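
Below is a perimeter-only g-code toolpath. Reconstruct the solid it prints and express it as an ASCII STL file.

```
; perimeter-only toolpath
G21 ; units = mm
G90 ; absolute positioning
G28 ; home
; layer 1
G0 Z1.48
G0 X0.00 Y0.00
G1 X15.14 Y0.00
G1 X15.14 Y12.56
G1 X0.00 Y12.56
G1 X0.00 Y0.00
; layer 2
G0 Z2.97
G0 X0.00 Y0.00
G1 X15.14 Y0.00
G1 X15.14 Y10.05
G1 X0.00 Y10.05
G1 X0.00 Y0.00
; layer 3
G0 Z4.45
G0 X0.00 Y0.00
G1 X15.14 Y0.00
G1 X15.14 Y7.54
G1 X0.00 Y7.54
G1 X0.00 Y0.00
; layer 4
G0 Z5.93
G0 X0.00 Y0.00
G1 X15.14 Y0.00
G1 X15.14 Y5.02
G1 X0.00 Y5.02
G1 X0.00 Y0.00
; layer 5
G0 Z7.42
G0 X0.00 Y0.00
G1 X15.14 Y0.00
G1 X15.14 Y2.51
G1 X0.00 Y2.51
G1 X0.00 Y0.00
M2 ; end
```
solid part
  facet normal 0.0000 0.0000 -1.0000
    outer loop
      vertex 15.14 15.07 0.00
      vertex 15.14 0.00 0.00
      vertex 0.00 0.00 0.00
    endloop
  endfacet
  facet normal 0.0000 0.0000 -1.0000
    outer loop
      vertex 0.00 15.07 0.00
      vertex 15.14 15.07 0.00
      vertex 0.00 0.00 0.00
    endloop
  endfacet
  facet normal 0.0000 -1.0000 0.0000
    outer loop
      vertex 0.00 0.00 0.00
      vertex 15.14 0.00 0.00
      vertex 15.14 0.00 8.90
    endloop
  endfacet
  facet normal 0.0000 -1.0000 0.0000
    outer loop
      vertex 0.00 0.00 0.00
      vertex 15.14 0.00 8.90
      vertex 0.00 0.00 8.90
    endloop
  endfacet
  facet normal 0.0000 0.5085 0.8611
    outer loop
      vertex 0.00 0.00 8.90
      vertex 15.14 0.00 8.90
      vertex 15.14 15.07 0.00
    endloop
  endfacet
  facet normal 0.0000 0.5085 0.8611
    outer loop
      vertex 0.00 0.00 8.90
      vertex 15.14 15.07 0.00
      vertex 0.00 15.07 0.00
    endloop
  endfacet
  facet normal -1.0000 0.0000 0.0000
    outer loop
      vertex 0.00 0.00 8.90
      vertex 0.00 15.07 0.00
      vertex 0.00 0.00 0.00
    endloop
  endfacet
  facet normal 1.0000 0.0000 0.0000
    outer loop
      vertex 15.14 0.00 0.00
      vertex 15.14 15.07 0.00
      vertex 15.14 0.00 8.90
    endloop
  endfacet
endsolid part

The G0 Z moves step by Δz≈1.48 mm. The G1 loops shrink linearly with z, so the solid tapers from its base footprint up to z≈8.9. Closing with a flat bottom cap and the tapered top and triangulating gives 8 facets — a wedge (ramp): 15.1 × 15.1 mm base, rising to 8.9 mm along the y=0 edge and sloping linearly to z=0 at y=15.1.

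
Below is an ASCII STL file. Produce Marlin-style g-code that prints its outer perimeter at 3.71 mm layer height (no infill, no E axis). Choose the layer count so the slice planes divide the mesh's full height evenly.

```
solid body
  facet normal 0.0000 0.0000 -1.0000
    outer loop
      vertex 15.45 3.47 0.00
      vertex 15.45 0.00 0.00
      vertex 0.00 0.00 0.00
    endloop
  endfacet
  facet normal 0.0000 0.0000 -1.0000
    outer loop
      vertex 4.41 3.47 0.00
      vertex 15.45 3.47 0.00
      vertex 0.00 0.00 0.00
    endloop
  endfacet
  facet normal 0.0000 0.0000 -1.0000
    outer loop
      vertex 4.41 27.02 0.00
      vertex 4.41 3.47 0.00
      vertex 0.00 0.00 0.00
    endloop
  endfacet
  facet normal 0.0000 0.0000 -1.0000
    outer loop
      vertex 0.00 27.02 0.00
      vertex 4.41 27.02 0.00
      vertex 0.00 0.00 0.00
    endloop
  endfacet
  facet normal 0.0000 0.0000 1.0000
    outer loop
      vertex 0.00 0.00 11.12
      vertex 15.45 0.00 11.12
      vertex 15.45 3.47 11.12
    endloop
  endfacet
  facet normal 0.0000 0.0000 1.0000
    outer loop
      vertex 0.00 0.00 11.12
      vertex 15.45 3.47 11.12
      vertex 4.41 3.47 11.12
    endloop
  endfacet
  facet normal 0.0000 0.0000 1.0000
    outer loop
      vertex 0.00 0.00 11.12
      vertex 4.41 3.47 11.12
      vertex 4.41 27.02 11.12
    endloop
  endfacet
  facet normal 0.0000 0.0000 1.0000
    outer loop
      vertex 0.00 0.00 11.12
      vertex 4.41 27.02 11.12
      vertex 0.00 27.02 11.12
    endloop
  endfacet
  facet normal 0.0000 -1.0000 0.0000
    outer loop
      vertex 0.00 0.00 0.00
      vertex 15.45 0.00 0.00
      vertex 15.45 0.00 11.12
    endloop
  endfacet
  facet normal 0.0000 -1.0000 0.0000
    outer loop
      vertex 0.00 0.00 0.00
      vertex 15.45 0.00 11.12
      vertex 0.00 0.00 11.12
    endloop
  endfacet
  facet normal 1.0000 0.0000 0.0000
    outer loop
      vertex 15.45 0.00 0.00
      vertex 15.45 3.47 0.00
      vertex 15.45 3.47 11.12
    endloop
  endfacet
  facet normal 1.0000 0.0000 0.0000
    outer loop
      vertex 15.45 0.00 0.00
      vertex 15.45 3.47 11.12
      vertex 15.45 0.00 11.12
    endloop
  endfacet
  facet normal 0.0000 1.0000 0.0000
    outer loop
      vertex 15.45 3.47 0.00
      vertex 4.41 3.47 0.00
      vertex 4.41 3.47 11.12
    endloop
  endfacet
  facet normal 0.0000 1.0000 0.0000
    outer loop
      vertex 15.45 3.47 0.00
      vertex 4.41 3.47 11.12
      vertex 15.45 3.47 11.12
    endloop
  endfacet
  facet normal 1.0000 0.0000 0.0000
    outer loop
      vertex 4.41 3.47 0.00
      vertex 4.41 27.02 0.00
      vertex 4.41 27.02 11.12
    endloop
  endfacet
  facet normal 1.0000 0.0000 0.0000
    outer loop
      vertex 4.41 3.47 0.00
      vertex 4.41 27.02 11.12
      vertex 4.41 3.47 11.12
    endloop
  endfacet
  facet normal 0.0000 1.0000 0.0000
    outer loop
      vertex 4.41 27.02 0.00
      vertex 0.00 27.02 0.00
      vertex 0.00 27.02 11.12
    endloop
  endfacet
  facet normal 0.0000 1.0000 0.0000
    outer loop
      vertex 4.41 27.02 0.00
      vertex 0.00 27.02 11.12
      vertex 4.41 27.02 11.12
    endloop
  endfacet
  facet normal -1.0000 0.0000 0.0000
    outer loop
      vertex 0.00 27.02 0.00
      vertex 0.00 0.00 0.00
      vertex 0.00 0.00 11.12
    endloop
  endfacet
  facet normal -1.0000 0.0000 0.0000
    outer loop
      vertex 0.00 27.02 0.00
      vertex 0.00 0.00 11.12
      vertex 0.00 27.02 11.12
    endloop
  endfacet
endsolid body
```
; perimeter-only toolpath
G21 ; units = mm
G90 ; absolute positioning
G28 ; home
; layer 1
G0 Z3.71
G0 X0.00 Y0.00
G1 X15.45 Y0.00
G1 X15.45 Y3.47
G1 X4.41 Y3.47
G1 X4.41 Y27.02
G1 X0.00 Y27.02
G1 X0.00 Y0.00
; layer 2
G0 Z7.41
G0 X0.00 Y0.00
G1 X15.45 Y0.00
G1 X15.45 Y3.47
G1 X4.41 Y3.47
G1 X4.41 Y27.02
G1 X0.00 Y27.02
G1 X0.00 Y0.00
; layer 3
G0 Z11.12
G0 X0.00 Y0.00
G1 X15.45 Y0.00
G1 X15.45 Y3.47
G1 X4.41 Y3.47
G1 X4.41 Y27.02
G1 X0.00 Y27.02
G1 X0.00 Y0.00
M2 ; end

The solid is an L-shaped prism: outer 15.4 × 27 mm, arm thicknesses ≈ 3.47 mm (horizontal) and 4.41 mm (vertical), extruded 11.1 mm in z. Slicing at Δz = 3.71 mm — 3 equal slices spanning the solid's height, so layer i sits at z = i·h/3 — gives 3 non-empty perimeters. Each is a 6-segment closed polygon; G0 lifts to the layer z and rapids to the start vertex, then G1 traces the edges.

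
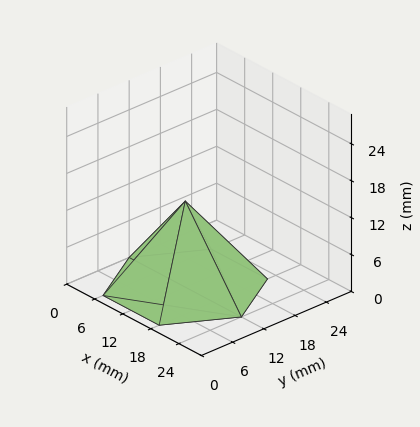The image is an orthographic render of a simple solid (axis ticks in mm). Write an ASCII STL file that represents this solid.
Reading the render: the shape is a regular 6-sided pyramid, base circumscribed radius ≈ 12 mm, apex at z ≈ 14 mm (dimensions read to the nearest mm from the axis ticks). For the STL, each face is triangulated and given an outward normal.

solid part
  facet normal 0.0000 0.0000 -1.0000
    outer loop
      vertex 6.0 22.4 0.0
      vertex 18.0 22.4 0.0
      vertex 24.0 12.0 0.0
    endloop
  endfacet
  facet normal 0.0000 0.0000 -1.0000
    outer loop
      vertex 0.0 12.0 0.0
      vertex 6.0 22.4 0.0
      vertex 24.0 12.0 0.0
    endloop
  endfacet
  facet normal 0.0000 0.0000 -1.0000
    outer loop
      vertex 6.0 1.6 0.0
      vertex 0.0 12.0 0.0
      vertex 24.0 12.0 0.0
    endloop
  endfacet
  facet normal 0.0000 0.0000 -1.0000
    outer loop
      vertex 18.0 1.6 0.0
      vertex 6.0 1.6 0.0
      vertex 24.0 12.0 0.0
    endloop
  endfacet
  facet normal 0.6955 0.4012 0.5961
    outer loop
      vertex 24.0 12.0 0.0
      vertex 18.0 22.4 0.0
      vertex 12.0 12.0 14.0
    endloop
  endfacet
  facet normal 0.0000 0.8027 0.5963
    outer loop
      vertex 18.0 22.4 0.0
      vertex 6.0 22.4 0.0
      vertex 12.0 12.0 14.0
    endloop
  endfacet
  facet normal -0.6955 0.4012 0.5961
    outer loop
      vertex 6.0 22.4 0.0
      vertex 0.0 12.0 0.0
      vertex 12.0 12.0 14.0
    endloop
  endfacet
  facet normal -0.6955 -0.4012 0.5961
    outer loop
      vertex 0.0 12.0 0.0
      vertex 6.0 1.6 0.0
      vertex 12.0 12.0 14.0
    endloop
  endfacet
  facet normal 0.0000 -0.8027 0.5963
    outer loop
      vertex 6.0 1.6 0.0
      vertex 18.0 1.6 0.0
      vertex 12.0 12.0 14.0
    endloop
  endfacet
  facet normal 0.6955 -0.4012 0.5961
    outer loop
      vertex 18.0 1.6 0.0
      vertex 24.0 12.0 0.0
      vertex 12.0 12.0 14.0
    endloop
  endfacet
endsolid part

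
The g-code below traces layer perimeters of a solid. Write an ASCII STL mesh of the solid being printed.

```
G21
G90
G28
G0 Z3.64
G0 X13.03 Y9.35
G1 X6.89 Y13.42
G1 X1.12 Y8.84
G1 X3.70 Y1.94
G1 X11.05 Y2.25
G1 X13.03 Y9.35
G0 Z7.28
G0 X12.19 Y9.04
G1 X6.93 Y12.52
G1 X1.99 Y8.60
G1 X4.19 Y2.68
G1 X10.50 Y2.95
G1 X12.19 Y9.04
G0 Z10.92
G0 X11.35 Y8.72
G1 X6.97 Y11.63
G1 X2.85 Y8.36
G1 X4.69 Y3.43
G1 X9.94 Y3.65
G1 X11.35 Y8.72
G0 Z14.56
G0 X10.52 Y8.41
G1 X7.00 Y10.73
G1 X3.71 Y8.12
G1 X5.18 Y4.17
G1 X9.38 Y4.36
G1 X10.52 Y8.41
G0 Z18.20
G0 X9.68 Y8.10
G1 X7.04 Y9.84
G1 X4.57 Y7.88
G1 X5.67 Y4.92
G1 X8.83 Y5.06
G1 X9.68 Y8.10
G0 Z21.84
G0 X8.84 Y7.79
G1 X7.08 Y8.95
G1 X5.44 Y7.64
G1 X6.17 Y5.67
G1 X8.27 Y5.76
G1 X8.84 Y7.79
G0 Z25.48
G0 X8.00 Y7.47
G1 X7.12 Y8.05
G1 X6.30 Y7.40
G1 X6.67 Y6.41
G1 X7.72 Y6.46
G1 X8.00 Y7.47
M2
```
solid part
  facet normal 0.0000 0.0000 -1.0000
    outer loop
      vertex 0.26 9.08 0.00
      vertex 6.85 14.31 0.00
      vertex 13.87 9.66 0.00
    endloop
  endfacet
  facet normal 0.0000 0.0000 -1.0000
    outer loop
      vertex 3.20 1.19 0.00
      vertex 0.26 9.08 0.00
      vertex 13.87 9.66 0.00
    endloop
  endfacet
  facet normal 0.0000 0.0000 -1.0000
    outer loop
      vertex 11.61 1.55 0.00
      vertex 3.20 1.19 0.00
      vertex 13.87 9.66 0.00
    endloop
  endfacet
  facet normal 0.5416 0.8177 0.1950
    outer loop
      vertex 13.87 9.66 0.00
      vertex 6.85 14.31 0.00
      vertex 7.16 7.16 29.12
    endloop
  endfacet
  facet normal -0.6097 0.7682 0.1951
    outer loop
      vertex 6.85 14.31 0.00
      vertex 0.26 9.08 0.00
      vertex 7.16 7.16 29.12
    endloop
  endfacet
  facet normal -0.9190 -0.3425 0.1952
    outer loop
      vertex 0.26 9.08 0.00
      vertex 3.20 1.19 0.00
      vertex 7.16 7.16 29.12
    endloop
  endfacet
  facet normal 0.0419 -0.9799 0.1952
    outer loop
      vertex 3.20 1.19 0.00
      vertex 11.61 1.55 0.00
      vertex 7.16 7.16 29.12
    endloop
  endfacet
  facet normal 0.9448 -0.2633 0.1951
    outer loop
      vertex 11.61 1.55 0.00
      vertex 13.87 9.66 0.00
      vertex 7.16 7.16 29.12
    endloop
  endfacet
endsolid part

The G0 Z moves step by Δz≈3.64 mm. The G1 loops shrink linearly with z, so the solid tapers from its base footprint up to z≈29.1. Closing with a flat bottom cap and the tapered top and triangulating gives 8 facets — a regular 5-sided pyramid, base circumscribed radius ≈ 7.16 mm, apex at z ≈ 29.1 mm.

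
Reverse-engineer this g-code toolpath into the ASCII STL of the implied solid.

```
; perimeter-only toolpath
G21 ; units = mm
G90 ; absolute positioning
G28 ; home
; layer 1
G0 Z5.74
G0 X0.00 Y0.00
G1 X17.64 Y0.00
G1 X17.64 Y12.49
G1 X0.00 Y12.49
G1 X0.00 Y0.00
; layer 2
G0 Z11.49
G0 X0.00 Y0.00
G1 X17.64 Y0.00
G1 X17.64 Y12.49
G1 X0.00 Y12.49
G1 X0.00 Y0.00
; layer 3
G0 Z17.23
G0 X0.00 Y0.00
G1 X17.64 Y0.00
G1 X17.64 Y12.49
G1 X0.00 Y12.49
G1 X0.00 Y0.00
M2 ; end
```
solid part
  facet normal 0.0000 0.0000 -1.0000
    outer loop
      vertex 17.64 12.49 0.00
      vertex 17.64 0.00 0.00
      vertex 0.00 0.00 0.00
    endloop
  endfacet
  facet normal 0.0000 0.0000 -1.0000
    outer loop
      vertex 0.00 12.49 0.00
      vertex 17.64 12.49 0.00
      vertex 0.00 0.00 0.00
    endloop
  endfacet
  facet normal 0.0000 0.0000 1.0000
    outer loop
      vertex 0.00 0.00 17.23
      vertex 17.64 0.00 17.23
      vertex 17.64 12.49 17.23
    endloop
  endfacet
  facet normal 0.0000 0.0000 1.0000
    outer loop
      vertex 0.00 0.00 17.23
      vertex 17.64 12.49 17.23
      vertex 0.00 12.49 17.23
    endloop
  endfacet
  facet normal 0.0000 -1.0000 0.0000
    outer loop
      vertex 0.00 0.00 0.00
      vertex 17.64 0.00 0.00
      vertex 17.64 0.00 17.23
    endloop
  endfacet
  facet normal 0.0000 -1.0000 0.0000
    outer loop
      vertex 0.00 0.00 0.00
      vertex 17.64 0.00 17.23
      vertex 0.00 0.00 17.23
    endloop
  endfacet
  facet normal 0.0000 1.0000 0.0000
    outer loop
      vertex 17.64 12.49 17.23
      vertex 17.64 12.49 0.00
      vertex 0.00 12.49 0.00
    endloop
  endfacet
  facet normal 0.0000 1.0000 0.0000
    outer loop
      vertex 0.00 12.49 17.23
      vertex 17.64 12.49 17.23
      vertex 0.00 12.49 0.00
    endloop
  endfacet
  facet normal -1.0000 0.0000 0.0000
    outer loop
      vertex 0.00 12.49 17.23
      vertex 0.00 12.49 0.00
      vertex 0.00 0.00 0.00
    endloop
  endfacet
  facet normal -1.0000 0.0000 0.0000
    outer loop
      vertex 0.00 0.00 17.23
      vertex 0.00 12.49 17.23
      vertex 0.00 0.00 0.00
    endloop
  endfacet
  facet normal 1.0000 0.0000 0.0000
    outer loop
      vertex 17.64 0.00 0.00
      vertex 17.64 12.49 0.00
      vertex 17.64 12.49 17.23
    endloop
  endfacet
  facet normal 1.0000 0.0000 0.0000
    outer loop
      vertex 17.64 0.00 0.00
      vertex 17.64 12.49 17.23
      vertex 17.64 0.00 17.23
    endloop
  endfacet
endsolid part

The G0 Z moves step by Δz≈5.74 mm. Every layer's G1 loop is the same polygon, so the solid is a straight extrusion of it from z=0 to z≈17.2. Closing with flat bottom and top caps and triangulating gives 12 facets — a rectangular box, roughly 17.6 × 12.5 mm footprint and 17.2 mm tall.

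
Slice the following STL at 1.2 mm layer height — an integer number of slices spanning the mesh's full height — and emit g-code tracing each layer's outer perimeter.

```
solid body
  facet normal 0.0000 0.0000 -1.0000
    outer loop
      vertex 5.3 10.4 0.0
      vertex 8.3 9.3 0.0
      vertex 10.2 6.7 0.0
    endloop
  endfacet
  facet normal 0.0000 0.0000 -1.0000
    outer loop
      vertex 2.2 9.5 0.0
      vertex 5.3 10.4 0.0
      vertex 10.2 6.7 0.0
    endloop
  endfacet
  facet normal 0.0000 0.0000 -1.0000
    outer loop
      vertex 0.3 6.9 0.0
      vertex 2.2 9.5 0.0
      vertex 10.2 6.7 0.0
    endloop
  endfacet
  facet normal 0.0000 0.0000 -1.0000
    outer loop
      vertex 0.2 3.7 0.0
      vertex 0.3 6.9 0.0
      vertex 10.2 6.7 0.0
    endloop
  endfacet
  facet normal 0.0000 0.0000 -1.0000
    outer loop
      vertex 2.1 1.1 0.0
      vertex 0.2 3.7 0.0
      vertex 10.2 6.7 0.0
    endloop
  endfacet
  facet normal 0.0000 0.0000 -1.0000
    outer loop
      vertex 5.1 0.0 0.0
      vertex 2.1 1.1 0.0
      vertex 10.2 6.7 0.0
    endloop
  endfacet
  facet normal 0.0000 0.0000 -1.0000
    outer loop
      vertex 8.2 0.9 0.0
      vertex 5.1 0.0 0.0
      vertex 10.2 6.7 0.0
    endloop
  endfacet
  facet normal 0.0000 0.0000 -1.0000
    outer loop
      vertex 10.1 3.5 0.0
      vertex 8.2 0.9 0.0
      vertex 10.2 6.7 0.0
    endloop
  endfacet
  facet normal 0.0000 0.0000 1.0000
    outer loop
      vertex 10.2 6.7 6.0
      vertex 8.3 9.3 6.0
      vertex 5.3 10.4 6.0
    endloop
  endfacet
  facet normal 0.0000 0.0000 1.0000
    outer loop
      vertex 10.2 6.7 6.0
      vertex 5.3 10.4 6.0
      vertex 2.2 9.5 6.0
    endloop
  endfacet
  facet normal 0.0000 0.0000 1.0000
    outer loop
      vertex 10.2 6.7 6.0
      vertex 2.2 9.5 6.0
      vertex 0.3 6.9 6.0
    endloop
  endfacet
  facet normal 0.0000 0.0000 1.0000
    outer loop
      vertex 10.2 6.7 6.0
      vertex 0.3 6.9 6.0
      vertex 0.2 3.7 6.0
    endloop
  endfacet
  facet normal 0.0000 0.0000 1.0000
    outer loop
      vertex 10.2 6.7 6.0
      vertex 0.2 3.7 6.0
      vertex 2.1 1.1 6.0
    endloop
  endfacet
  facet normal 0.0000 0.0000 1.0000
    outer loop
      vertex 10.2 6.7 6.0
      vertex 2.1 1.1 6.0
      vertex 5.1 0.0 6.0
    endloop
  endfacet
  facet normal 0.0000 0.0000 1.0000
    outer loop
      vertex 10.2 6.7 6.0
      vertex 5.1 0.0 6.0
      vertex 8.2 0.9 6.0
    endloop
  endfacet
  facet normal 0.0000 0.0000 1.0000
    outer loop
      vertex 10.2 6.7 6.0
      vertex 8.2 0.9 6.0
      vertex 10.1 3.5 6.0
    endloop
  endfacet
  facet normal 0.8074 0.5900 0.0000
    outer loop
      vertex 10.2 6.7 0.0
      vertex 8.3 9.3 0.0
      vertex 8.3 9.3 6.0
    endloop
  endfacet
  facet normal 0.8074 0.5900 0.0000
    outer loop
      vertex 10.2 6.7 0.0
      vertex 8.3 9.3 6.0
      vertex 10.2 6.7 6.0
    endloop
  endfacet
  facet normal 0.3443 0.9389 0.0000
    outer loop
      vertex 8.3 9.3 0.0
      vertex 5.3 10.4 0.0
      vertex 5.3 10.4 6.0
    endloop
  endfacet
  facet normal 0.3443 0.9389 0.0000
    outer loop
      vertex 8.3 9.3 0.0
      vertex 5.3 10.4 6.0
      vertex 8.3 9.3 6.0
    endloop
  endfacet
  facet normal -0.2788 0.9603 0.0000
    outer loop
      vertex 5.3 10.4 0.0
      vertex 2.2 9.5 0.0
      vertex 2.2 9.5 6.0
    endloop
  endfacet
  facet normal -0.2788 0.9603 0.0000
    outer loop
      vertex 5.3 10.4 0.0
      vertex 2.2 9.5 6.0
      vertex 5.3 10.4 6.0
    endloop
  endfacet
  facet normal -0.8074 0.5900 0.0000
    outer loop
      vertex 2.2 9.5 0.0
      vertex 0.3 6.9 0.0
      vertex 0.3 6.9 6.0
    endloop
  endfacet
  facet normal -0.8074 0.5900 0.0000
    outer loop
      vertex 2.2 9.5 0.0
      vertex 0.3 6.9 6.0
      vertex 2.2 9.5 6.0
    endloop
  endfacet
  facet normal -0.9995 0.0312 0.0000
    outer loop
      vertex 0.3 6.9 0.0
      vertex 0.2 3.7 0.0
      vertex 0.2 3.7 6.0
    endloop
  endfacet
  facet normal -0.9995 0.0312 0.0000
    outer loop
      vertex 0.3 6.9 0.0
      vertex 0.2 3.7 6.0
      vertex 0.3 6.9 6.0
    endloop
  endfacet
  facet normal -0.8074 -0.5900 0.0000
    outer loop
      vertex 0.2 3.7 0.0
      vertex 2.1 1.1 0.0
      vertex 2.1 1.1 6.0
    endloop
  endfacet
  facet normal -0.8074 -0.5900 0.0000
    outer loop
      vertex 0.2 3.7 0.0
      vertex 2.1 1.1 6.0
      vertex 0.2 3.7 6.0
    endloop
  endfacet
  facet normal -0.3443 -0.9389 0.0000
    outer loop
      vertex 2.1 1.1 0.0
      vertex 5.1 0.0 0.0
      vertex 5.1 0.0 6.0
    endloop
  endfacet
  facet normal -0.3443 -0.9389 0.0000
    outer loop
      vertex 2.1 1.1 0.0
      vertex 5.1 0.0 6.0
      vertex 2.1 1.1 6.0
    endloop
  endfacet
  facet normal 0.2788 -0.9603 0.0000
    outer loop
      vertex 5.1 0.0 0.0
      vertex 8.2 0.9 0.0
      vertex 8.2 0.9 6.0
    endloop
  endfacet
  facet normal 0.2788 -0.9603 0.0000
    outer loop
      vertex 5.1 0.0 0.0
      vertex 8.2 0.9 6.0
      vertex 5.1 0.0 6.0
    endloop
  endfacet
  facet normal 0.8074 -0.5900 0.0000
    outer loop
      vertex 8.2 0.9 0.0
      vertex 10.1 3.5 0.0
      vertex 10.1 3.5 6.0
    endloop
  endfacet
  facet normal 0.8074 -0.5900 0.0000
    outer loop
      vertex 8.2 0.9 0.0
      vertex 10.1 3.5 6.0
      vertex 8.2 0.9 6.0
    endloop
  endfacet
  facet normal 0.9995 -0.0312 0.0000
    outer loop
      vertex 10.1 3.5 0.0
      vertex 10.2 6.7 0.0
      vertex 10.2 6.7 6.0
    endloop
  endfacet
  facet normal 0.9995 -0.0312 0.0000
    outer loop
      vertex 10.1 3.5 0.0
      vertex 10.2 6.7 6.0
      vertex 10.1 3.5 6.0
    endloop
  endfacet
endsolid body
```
; perimeter-only toolpath
G21 ; units = mm
G90 ; absolute positioning
G28 ; home
; layer 1
G0 Z1.2
G0 X10.2 Y6.7
G1 X8.3 Y9.3
G1 X5.3 Y10.4
G1 X2.2 Y9.5
G1 X0.3 Y6.9
G1 X0.2 Y3.7
G1 X2.1 Y1.1
G1 X5.1 Y0.0
G1 X8.2 Y0.9
G1 X10.1 Y3.5
G1 X10.2 Y6.7
; layer 2
G0 Z2.4
G0 X10.2 Y6.7
G1 X8.3 Y9.3
G1 X5.3 Y10.4
G1 X2.2 Y9.5
G1 X0.3 Y6.9
G1 X0.2 Y3.7
G1 X2.1 Y1.1
G1 X5.1 Y0.0
G1 X8.2 Y0.9
G1 X10.1 Y3.5
G1 X10.2 Y6.7
; layer 3
G0 Z3.6
G0 X10.2 Y6.7
G1 X8.3 Y9.3
G1 X5.3 Y10.4
G1 X2.2 Y9.5
G1 X0.3 Y6.9
G1 X0.2 Y3.7
G1 X2.1 Y1.1
G1 X5.1 Y0.0
G1 X8.2 Y0.9
G1 X10.1 Y3.5
G1 X10.2 Y6.7
; layer 4
G0 Z4.8
G0 X10.2 Y6.7
G1 X8.3 Y9.3
G1 X5.3 Y10.4
G1 X2.2 Y9.5
G1 X0.3 Y6.9
G1 X0.2 Y3.7
G1 X2.1 Y1.1
G1 X5.1 Y0.0
G1 X8.2 Y0.9
G1 X10.1 Y3.5
G1 X10.2 Y6.7
; layer 5
G0 Z6.0
G0 X10.2 Y6.7
G1 X8.3 Y9.3
G1 X5.3 Y10.4
G1 X2.2 Y9.5
G1 X0.3 Y6.9
G1 X0.2 Y3.7
G1 X2.1 Y1.1
G1 X5.1 Y0.0
G1 X8.2 Y0.9
G1 X10.1 Y3.5
G1 X10.2 Y6.7
M2 ; end

The solid is a regular 10-sided prism (a cylinder approximated with 10 flat sides), circumscribed radius ≈ 5.2 mm, height ≈ 6 mm. Slicing at Δz = 1.2 mm — 5 equal slices spanning the solid's height, so layer i sits at z = i·h/5 — gives 5 non-empty perimeters. Each is a 10-segment closed polygon; G0 lifts to the layer z and rapids to the start vertex, then G1 traces the edges.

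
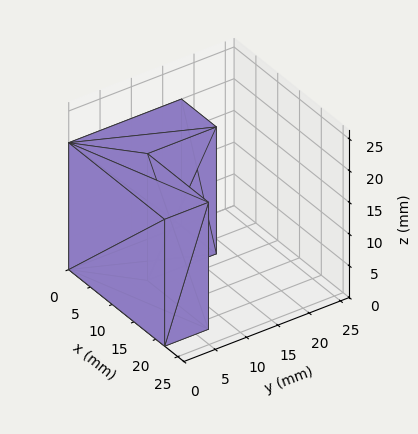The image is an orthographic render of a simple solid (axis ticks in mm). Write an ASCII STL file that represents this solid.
Reading the render: the shape is an L-shaped prism: outer 22 × 18 mm, arm thicknesses ≈ 7 mm (horizontal) and 8 mm (vertical), extruded 20 mm in z (dimensions read to the nearest mm from the axis ticks). For the STL, each face is triangulated and given an outward normal.

solid part
  facet normal 0.0000 0.0000 -1.0000
    outer loop
      vertex 22.000 7.000 0.000
      vertex 22.000 0.000 0.000
      vertex 0.000 0.000 0.000
    endloop
  endfacet
  facet normal 0.0000 0.0000 -1.0000
    outer loop
      vertex 8.000 7.000 0.000
      vertex 22.000 7.000 0.000
      vertex 0.000 0.000 0.000
    endloop
  endfacet
  facet normal 0.0000 0.0000 -1.0000
    outer loop
      vertex 8.000 18.000 0.000
      vertex 8.000 7.000 0.000
      vertex 0.000 0.000 0.000
    endloop
  endfacet
  facet normal 0.0000 0.0000 -1.0000
    outer loop
      vertex 0.000 18.000 0.000
      vertex 8.000 18.000 0.000
      vertex 0.000 0.000 0.000
    endloop
  endfacet
  facet normal 0.0000 0.0000 1.0000
    outer loop
      vertex 0.000 0.000 20.000
      vertex 22.000 0.000 20.000
      vertex 22.000 7.000 20.000
    endloop
  endfacet
  facet normal 0.0000 0.0000 1.0000
    outer loop
      vertex 0.000 0.000 20.000
      vertex 22.000 7.000 20.000
      vertex 8.000 7.000 20.000
    endloop
  endfacet
  facet normal 0.0000 0.0000 1.0000
    outer loop
      vertex 0.000 0.000 20.000
      vertex 8.000 7.000 20.000
      vertex 8.000 18.000 20.000
    endloop
  endfacet
  facet normal 0.0000 0.0000 1.0000
    outer loop
      vertex 0.000 0.000 20.000
      vertex 8.000 18.000 20.000
      vertex 0.000 18.000 20.000
    endloop
  endfacet
  facet normal 0.0000 -1.0000 0.0000
    outer loop
      vertex 0.000 0.000 0.000
      vertex 22.000 0.000 0.000
      vertex 22.000 0.000 20.000
    endloop
  endfacet
  facet normal 0.0000 -1.0000 0.0000
    outer loop
      vertex 0.000 0.000 0.000
      vertex 22.000 0.000 20.000
      vertex 0.000 0.000 20.000
    endloop
  endfacet
  facet normal 1.0000 0.0000 0.0000
    outer loop
      vertex 22.000 0.000 0.000
      vertex 22.000 7.000 0.000
      vertex 22.000 7.000 20.000
    endloop
  endfacet
  facet normal 1.0000 0.0000 0.0000
    outer loop
      vertex 22.000 0.000 0.000
      vertex 22.000 7.000 20.000
      vertex 22.000 0.000 20.000
    endloop
  endfacet
  facet normal 0.0000 1.0000 0.0000
    outer loop
      vertex 22.000 7.000 0.000
      vertex 8.000 7.000 0.000
      vertex 8.000 7.000 20.000
    endloop
  endfacet
  facet normal 0.0000 1.0000 0.0000
    outer loop
      vertex 22.000 7.000 0.000
      vertex 8.000 7.000 20.000
      vertex 22.000 7.000 20.000
    endloop
  endfacet
  facet normal 1.0000 0.0000 0.0000
    outer loop
      vertex 8.000 7.000 0.000
      vertex 8.000 18.000 0.000
      vertex 8.000 18.000 20.000
    endloop
  endfacet
  facet normal 1.0000 0.0000 0.0000
    outer loop
      vertex 8.000 7.000 0.000
      vertex 8.000 18.000 20.000
      vertex 8.000 7.000 20.000
    endloop
  endfacet
  facet normal 0.0000 1.0000 0.0000
    outer loop
      vertex 8.000 18.000 0.000
      vertex 0.000 18.000 0.000
      vertex 0.000 18.000 20.000
    endloop
  endfacet
  facet normal 0.0000 1.0000 0.0000
    outer loop
      vertex 8.000 18.000 0.000
      vertex 0.000 18.000 20.000
      vertex 8.000 18.000 20.000
    endloop
  endfacet
  facet normal -1.0000 0.0000 0.0000
    outer loop
      vertex 0.000 18.000 0.000
      vertex 0.000 0.000 0.000
      vertex 0.000 0.000 20.000
    endloop
  endfacet
  facet normal -1.0000 0.0000 0.0000
    outer loop
      vertex 0.000 18.000 0.000
      vertex 0.000 0.000 20.000
      vertex 0.000 18.000 20.000
    endloop
  endfacet
endsolid part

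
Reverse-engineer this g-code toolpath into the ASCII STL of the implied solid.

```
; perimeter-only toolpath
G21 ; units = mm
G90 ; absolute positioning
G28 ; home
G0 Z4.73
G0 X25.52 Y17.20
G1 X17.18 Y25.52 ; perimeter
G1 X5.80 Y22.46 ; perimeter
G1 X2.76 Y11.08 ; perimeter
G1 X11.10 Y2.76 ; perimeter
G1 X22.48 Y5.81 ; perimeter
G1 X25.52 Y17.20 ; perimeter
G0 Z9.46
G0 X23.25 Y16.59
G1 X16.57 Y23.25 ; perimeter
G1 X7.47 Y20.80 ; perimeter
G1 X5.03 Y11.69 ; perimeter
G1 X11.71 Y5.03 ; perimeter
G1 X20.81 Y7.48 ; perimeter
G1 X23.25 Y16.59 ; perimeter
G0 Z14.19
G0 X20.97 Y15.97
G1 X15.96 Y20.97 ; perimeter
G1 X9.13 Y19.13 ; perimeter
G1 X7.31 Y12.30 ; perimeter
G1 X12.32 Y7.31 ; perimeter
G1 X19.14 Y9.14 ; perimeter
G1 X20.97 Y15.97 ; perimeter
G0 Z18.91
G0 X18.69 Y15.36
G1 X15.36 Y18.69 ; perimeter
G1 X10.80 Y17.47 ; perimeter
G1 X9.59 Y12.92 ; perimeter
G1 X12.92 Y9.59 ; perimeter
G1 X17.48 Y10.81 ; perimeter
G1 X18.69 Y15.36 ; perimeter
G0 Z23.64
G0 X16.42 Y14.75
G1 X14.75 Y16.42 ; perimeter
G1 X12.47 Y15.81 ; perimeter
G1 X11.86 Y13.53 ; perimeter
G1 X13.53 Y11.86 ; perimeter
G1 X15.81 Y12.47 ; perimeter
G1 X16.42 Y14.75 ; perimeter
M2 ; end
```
solid part
  facet normal 0.0000 0.0000 -1.0000
    outer loop
      vertex 4.13 24.13 0.00
      vertex 17.79 27.80 0.00
      vertex 27.80 17.81 0.00
    endloop
  endfacet
  facet normal 0.0000 0.0000 -1.0000
    outer loop
      vertex 0.48 10.47 0.00
      vertex 4.13 24.13 0.00
      vertex 27.80 17.81 0.00
    endloop
  endfacet
  facet normal 0.0000 0.0000 -1.0000
    outer loop
      vertex 10.49 0.48 0.00
      vertex 0.48 10.47 0.00
      vertex 27.80 17.81 0.00
    endloop
  endfacet
  facet normal 0.0000 0.0000 -1.0000
    outer loop
      vertex 24.15 4.15 0.00
      vertex 10.49 0.48 0.00
      vertex 27.80 17.81 0.00
    endloop
  endfacet
  facet normal 0.6485 0.6498 0.3963
    outer loop
      vertex 27.80 17.81 0.00
      vertex 17.79 27.80 0.00
      vertex 14.14 14.14 28.37
    endloop
  endfacet
  facet normal -0.2382 0.8867 0.3963
    outer loop
      vertex 17.79 27.80 0.00
      vertex 4.13 24.13 0.00
      vertex 14.14 14.14 28.37
    endloop
  endfacet
  facet normal -0.8870 0.2370 0.3964
    outer loop
      vertex 4.13 24.13 0.00
      vertex 0.48 10.47 0.00
      vertex 14.14 14.14 28.37
    endloop
  endfacet
  facet normal -0.6485 -0.6498 0.3963
    outer loop
      vertex 0.48 10.47 0.00
      vertex 10.49 0.48 0.00
      vertex 14.14 14.14 28.37
    endloop
  endfacet
  facet normal 0.2382 -0.8867 0.3963
    outer loop
      vertex 10.49 0.48 0.00
      vertex 24.15 4.15 0.00
      vertex 14.14 14.14 28.37
    endloop
  endfacet
  facet normal 0.8870 -0.2370 0.3964
    outer loop
      vertex 24.15 4.15 0.00
      vertex 27.80 17.81 0.00
      vertex 14.14 14.14 28.37
    endloop
  endfacet
endsolid part

The G0 Z moves step by Δz≈4.73 mm. The G1 loops shrink linearly with z, so the solid tapers from its base footprint up to z≈28.4. Closing with a flat bottom cap and the tapered top and triangulating gives 10 facets — a regular 6-sided pyramid, base circumscribed radius ≈ 14.1 mm, apex at z ≈ 28.4 mm.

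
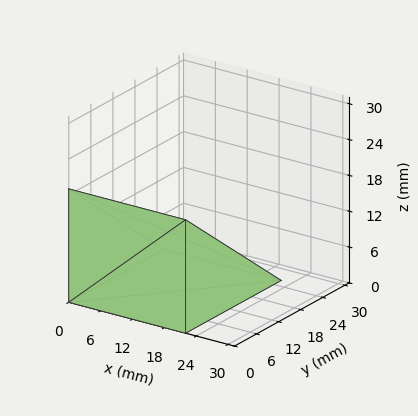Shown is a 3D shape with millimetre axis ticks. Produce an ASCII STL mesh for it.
Reading the render: the shape is a wedge (ramp): 22 × 26 mm base, rising to 19 mm along the y=0 edge and sloping linearly to z=0 at y=26 (dimensions read to the nearest mm from the axis ticks). For the STL, each face is triangulated and given an outward normal.

solid part
  facet normal 0.0000 0.0000 -1.0000
    outer loop
      vertex 22.000 26.000 0.000
      vertex 22.000 0.000 0.000
      vertex 0.000 0.000 0.000
    endloop
  endfacet
  facet normal 0.0000 0.0000 -1.0000
    outer loop
      vertex 0.000 26.000 0.000
      vertex 22.000 26.000 0.000
      vertex 0.000 0.000 0.000
    endloop
  endfacet
  facet normal 0.0000 -1.0000 0.0000
    outer loop
      vertex 0.000 0.000 0.000
      vertex 22.000 0.000 0.000
      vertex 22.000 0.000 19.000
    endloop
  endfacet
  facet normal 0.0000 -1.0000 0.0000
    outer loop
      vertex 0.000 0.000 0.000
      vertex 22.000 0.000 19.000
      vertex 0.000 0.000 19.000
    endloop
  endfacet
  facet normal 0.0000 0.5900 0.8074
    outer loop
      vertex 0.000 0.000 19.000
      vertex 22.000 0.000 19.000
      vertex 22.000 26.000 0.000
    endloop
  endfacet
  facet normal 0.0000 0.5900 0.8074
    outer loop
      vertex 0.000 0.000 19.000
      vertex 22.000 26.000 0.000
      vertex 0.000 26.000 0.000
    endloop
  endfacet
  facet normal -1.0000 0.0000 0.0000
    outer loop
      vertex 0.000 0.000 19.000
      vertex 0.000 26.000 0.000
      vertex 0.000 0.000 0.000
    endloop
  endfacet
  facet normal 1.0000 0.0000 0.0000
    outer loop
      vertex 22.000 0.000 0.000
      vertex 22.000 26.000 0.000
      vertex 22.000 0.000 19.000
    endloop
  endfacet
endsolid part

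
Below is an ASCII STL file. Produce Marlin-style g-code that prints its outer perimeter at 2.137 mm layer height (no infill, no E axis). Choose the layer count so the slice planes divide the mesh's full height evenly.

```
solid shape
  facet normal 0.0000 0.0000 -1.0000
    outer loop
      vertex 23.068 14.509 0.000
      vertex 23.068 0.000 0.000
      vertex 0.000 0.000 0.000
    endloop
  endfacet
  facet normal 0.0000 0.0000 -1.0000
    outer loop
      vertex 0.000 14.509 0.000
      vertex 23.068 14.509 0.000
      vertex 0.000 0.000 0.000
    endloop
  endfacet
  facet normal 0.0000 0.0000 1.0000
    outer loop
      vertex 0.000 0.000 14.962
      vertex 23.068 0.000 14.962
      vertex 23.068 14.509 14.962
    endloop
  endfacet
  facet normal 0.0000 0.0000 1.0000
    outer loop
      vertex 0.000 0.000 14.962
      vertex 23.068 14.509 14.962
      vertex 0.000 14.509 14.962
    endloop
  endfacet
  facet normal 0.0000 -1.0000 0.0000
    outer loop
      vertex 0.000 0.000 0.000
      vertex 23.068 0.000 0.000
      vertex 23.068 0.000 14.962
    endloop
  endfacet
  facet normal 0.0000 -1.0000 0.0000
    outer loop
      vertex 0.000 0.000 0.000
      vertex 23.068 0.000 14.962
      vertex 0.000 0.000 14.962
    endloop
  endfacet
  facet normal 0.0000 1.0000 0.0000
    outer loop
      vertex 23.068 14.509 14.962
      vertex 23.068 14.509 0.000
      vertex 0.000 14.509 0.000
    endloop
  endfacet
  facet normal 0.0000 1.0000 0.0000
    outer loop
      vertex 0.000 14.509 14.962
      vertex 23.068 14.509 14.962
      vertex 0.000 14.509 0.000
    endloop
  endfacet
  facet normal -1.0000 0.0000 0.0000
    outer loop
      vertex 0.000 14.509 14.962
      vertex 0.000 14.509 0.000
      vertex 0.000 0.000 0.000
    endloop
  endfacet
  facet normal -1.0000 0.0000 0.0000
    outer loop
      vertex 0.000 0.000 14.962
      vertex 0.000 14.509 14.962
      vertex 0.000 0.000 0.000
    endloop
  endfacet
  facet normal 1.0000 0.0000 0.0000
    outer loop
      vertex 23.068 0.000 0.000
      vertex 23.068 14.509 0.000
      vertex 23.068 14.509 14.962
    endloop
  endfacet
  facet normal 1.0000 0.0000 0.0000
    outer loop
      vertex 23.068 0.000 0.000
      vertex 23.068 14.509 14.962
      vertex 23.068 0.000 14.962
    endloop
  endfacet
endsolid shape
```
; perimeter-only toolpath
G21 ; units = mm
G90 ; absolute positioning
G28 ; home
; layer 1
G0 Z2.137
G0 X0.000 Y0.000
G1 X23.068 Y0.000
G1 X23.068 Y14.509
G1 X0.000 Y14.509
G1 X0.000 Y0.000
; layer 2
G0 Z4.275
G0 X0.000 Y0.000
G1 X23.068 Y0.000
G1 X23.068 Y14.509
G1 X0.000 Y14.509
G1 X0.000 Y0.000
; layer 3
G0 Z6.412
G0 X0.000 Y0.000
G1 X23.068 Y0.000
G1 X23.068 Y14.509
G1 X0.000 Y14.509
G1 X0.000 Y0.000
; layer 4
G0 Z8.550
G0 X0.000 Y0.000
G1 X23.068 Y0.000
G1 X23.068 Y14.509
G1 X0.000 Y14.509
G1 X0.000 Y0.000
; layer 5
G0 Z10.687
G0 X0.000 Y0.000
G1 X23.068 Y0.000
G1 X23.068 Y14.509
G1 X0.000 Y14.509
G1 X0.000 Y0.000
; layer 6
G0 Z12.825
G0 X0.000 Y0.000
G1 X23.068 Y0.000
G1 X23.068 Y14.509
G1 X0.000 Y14.509
G1 X0.000 Y0.000
; layer 7
G0 Z14.962
G0 X0.000 Y0.000
G1 X23.068 Y0.000
G1 X23.068 Y14.509
G1 X0.000 Y14.509
G1 X0.000 Y0.000
M2 ; end

The solid is a rectangular box, roughly 23.1 × 14.5 mm footprint and 15 mm tall. Slicing at Δz = 2.137 mm — 7 equal slices spanning the solid's height, so layer i sits at z = i·h/7 — gives 7 non-empty perimeters. Each is a 4-segment closed polygon; G0 lifts to the layer z and rapids to the start vertex, then G1 traces the edges.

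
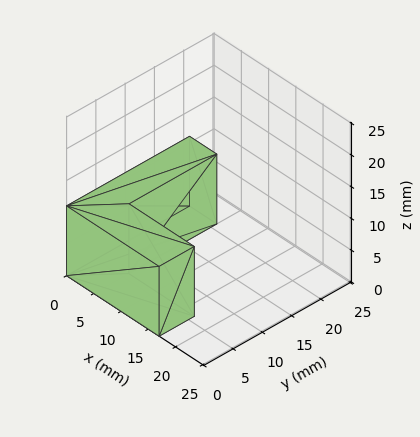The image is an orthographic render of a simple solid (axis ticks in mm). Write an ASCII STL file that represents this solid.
Reading the render: the shape is an L-shaped prism: outer 17 × 21 mm, arm thicknesses ≈ 6 mm (horizontal) and 5 mm (vertical), extruded 11 mm in z (dimensions read to the nearest mm from the axis ticks). For the STL, each face is triangulated and given an outward normal.

solid part
  facet normal 0.0000 0.0000 -1.0000
    outer loop
      vertex 17.00 6.00 0.00
      vertex 17.00 0.00 0.00
      vertex 0.00 0.00 0.00
    endloop
  endfacet
  facet normal 0.0000 0.0000 -1.0000
    outer loop
      vertex 5.00 6.00 0.00
      vertex 17.00 6.00 0.00
      vertex 0.00 0.00 0.00
    endloop
  endfacet
  facet normal 0.0000 0.0000 -1.0000
    outer loop
      vertex 5.00 21.00 0.00
      vertex 5.00 6.00 0.00
      vertex 0.00 0.00 0.00
    endloop
  endfacet
  facet normal 0.0000 0.0000 -1.0000
    outer loop
      vertex 0.00 21.00 0.00
      vertex 5.00 21.00 0.00
      vertex 0.00 0.00 0.00
    endloop
  endfacet
  facet normal 0.0000 0.0000 1.0000
    outer loop
      vertex 0.00 0.00 11.00
      vertex 17.00 0.00 11.00
      vertex 17.00 6.00 11.00
    endloop
  endfacet
  facet normal 0.0000 0.0000 1.0000
    outer loop
      vertex 0.00 0.00 11.00
      vertex 17.00 6.00 11.00
      vertex 5.00 6.00 11.00
    endloop
  endfacet
  facet normal 0.0000 0.0000 1.0000
    outer loop
      vertex 0.00 0.00 11.00
      vertex 5.00 6.00 11.00
      vertex 5.00 21.00 11.00
    endloop
  endfacet
  facet normal 0.0000 0.0000 1.0000
    outer loop
      vertex 0.00 0.00 11.00
      vertex 5.00 21.00 11.00
      vertex 0.00 21.00 11.00
    endloop
  endfacet
  facet normal 0.0000 -1.0000 0.0000
    outer loop
      vertex 0.00 0.00 0.00
      vertex 17.00 0.00 0.00
      vertex 17.00 0.00 11.00
    endloop
  endfacet
  facet normal 0.0000 -1.0000 0.0000
    outer loop
      vertex 0.00 0.00 0.00
      vertex 17.00 0.00 11.00
      vertex 0.00 0.00 11.00
    endloop
  endfacet
  facet normal 1.0000 0.0000 0.0000
    outer loop
      vertex 17.00 0.00 0.00
      vertex 17.00 6.00 0.00
      vertex 17.00 6.00 11.00
    endloop
  endfacet
  facet normal 1.0000 0.0000 0.0000
    outer loop
      vertex 17.00 0.00 0.00
      vertex 17.00 6.00 11.00
      vertex 17.00 0.00 11.00
    endloop
  endfacet
  facet normal 0.0000 1.0000 0.0000
    outer loop
      vertex 17.00 6.00 0.00
      vertex 5.00 6.00 0.00
      vertex 5.00 6.00 11.00
    endloop
  endfacet
  facet normal 0.0000 1.0000 0.0000
    outer loop
      vertex 17.00 6.00 0.00
      vertex 5.00 6.00 11.00
      vertex 17.00 6.00 11.00
    endloop
  endfacet
  facet normal 1.0000 0.0000 0.0000
    outer loop
      vertex 5.00 6.00 0.00
      vertex 5.00 21.00 0.00
      vertex 5.00 21.00 11.00
    endloop
  endfacet
  facet normal 1.0000 0.0000 0.0000
    outer loop
      vertex 5.00 6.00 0.00
      vertex 5.00 21.00 11.00
      vertex 5.00 6.00 11.00
    endloop
  endfacet
  facet normal 0.0000 1.0000 0.0000
    outer loop
      vertex 5.00 21.00 0.00
      vertex 0.00 21.00 0.00
      vertex 0.00 21.00 11.00
    endloop
  endfacet
  facet normal 0.0000 1.0000 0.0000
    outer loop
      vertex 5.00 21.00 0.00
      vertex 0.00 21.00 11.00
      vertex 5.00 21.00 11.00
    endloop
  endfacet
  facet normal -1.0000 0.0000 0.0000
    outer loop
      vertex 0.00 21.00 0.00
      vertex 0.00 0.00 0.00
      vertex 0.00 0.00 11.00
    endloop
  endfacet
  facet normal -1.0000 0.0000 0.0000
    outer loop
      vertex 0.00 21.00 0.00
      vertex 0.00 0.00 11.00
      vertex 0.00 21.00 11.00
    endloop
  endfacet
endsolid part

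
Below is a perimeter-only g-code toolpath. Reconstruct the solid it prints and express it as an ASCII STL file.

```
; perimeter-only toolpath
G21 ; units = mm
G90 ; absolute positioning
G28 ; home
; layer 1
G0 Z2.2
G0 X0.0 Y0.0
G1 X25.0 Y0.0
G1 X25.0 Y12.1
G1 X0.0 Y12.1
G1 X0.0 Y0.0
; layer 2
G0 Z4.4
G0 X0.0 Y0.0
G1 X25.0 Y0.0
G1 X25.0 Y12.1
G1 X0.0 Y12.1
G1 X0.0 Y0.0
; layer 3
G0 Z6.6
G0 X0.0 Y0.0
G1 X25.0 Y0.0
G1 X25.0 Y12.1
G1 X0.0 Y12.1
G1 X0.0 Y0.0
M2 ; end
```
solid part
  facet normal 0.0000 0.0000 -1.0000
    outer loop
      vertex 25.0 12.1 0.0
      vertex 25.0 0.0 0.0
      vertex 0.0 0.0 0.0
    endloop
  endfacet
  facet normal 0.0000 0.0000 -1.0000
    outer loop
      vertex 0.0 12.1 0.0
      vertex 25.0 12.1 0.0
      vertex 0.0 0.0 0.0
    endloop
  endfacet
  facet normal 0.0000 0.0000 1.0000
    outer loop
      vertex 0.0 0.0 6.6
      vertex 25.0 0.0 6.6
      vertex 25.0 12.1 6.6
    endloop
  endfacet
  facet normal 0.0000 0.0000 1.0000
    outer loop
      vertex 0.0 0.0 6.6
      vertex 25.0 12.1 6.6
      vertex 0.0 12.1 6.6
    endloop
  endfacet
  facet normal 0.0000 -1.0000 0.0000
    outer loop
      vertex 0.0 0.0 0.0
      vertex 25.0 0.0 0.0
      vertex 25.0 0.0 6.6
    endloop
  endfacet
  facet normal 0.0000 -1.0000 0.0000
    outer loop
      vertex 0.0 0.0 0.0
      vertex 25.0 0.0 6.6
      vertex 0.0 0.0 6.6
    endloop
  endfacet
  facet normal 0.0000 1.0000 0.0000
    outer loop
      vertex 25.0 12.1 6.6
      vertex 25.0 12.1 0.0
      vertex 0.0 12.1 0.0
    endloop
  endfacet
  facet normal 0.0000 1.0000 0.0000
    outer loop
      vertex 0.0 12.1 6.6
      vertex 25.0 12.1 6.6
      vertex 0.0 12.1 0.0
    endloop
  endfacet
  facet normal -1.0000 0.0000 0.0000
    outer loop
      vertex 0.0 12.1 6.6
      vertex 0.0 12.1 0.0
      vertex 0.0 0.0 0.0
    endloop
  endfacet
  facet normal -1.0000 0.0000 0.0000
    outer loop
      vertex 0.0 0.0 6.6
      vertex 0.0 12.1 6.6
      vertex 0.0 0.0 0.0
    endloop
  endfacet
  facet normal 1.0000 0.0000 0.0000
    outer loop
      vertex 25.0 0.0 0.0
      vertex 25.0 12.1 0.0
      vertex 25.0 12.1 6.6
    endloop
  endfacet
  facet normal 1.0000 0.0000 0.0000
    outer loop
      vertex 25.0 0.0 0.0
      vertex 25.0 12.1 6.6
      vertex 25.0 0.0 6.6
    endloop
  endfacet
endsolid part

The G0 Z moves step by Δz≈2.2 mm. Every layer's G1 loop is the same polygon, so the solid is a straight extrusion of it from z=0 to z≈6.6. Closing with flat bottom and top caps and triangulating gives 12 facets — a rectangular box, roughly 25 × 12.1 mm footprint and 6.6 mm tall.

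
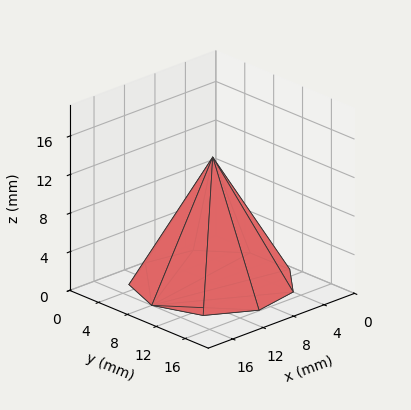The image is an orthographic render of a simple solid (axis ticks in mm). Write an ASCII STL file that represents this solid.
Reading the render: the shape is a regular 9-sided pyramid, base circumscribed radius ≈ 8 mm, apex at z ≈ 13 mm (dimensions read to the nearest mm from the axis ticks). For the STL, each face is triangulated and given an outward normal.

solid part
  facet normal 0.0000 0.0000 -1.0000
    outer loop
      vertex 9.389 15.878 0.000
      vertex 14.128 13.142 0.000
      vertex 16.000 8.000 0.000
    endloop
  endfacet
  facet normal 0.0000 0.0000 -1.0000
    outer loop
      vertex 4.000 14.928 0.000
      vertex 9.389 15.878 0.000
      vertex 16.000 8.000 0.000
    endloop
  endfacet
  facet normal 0.0000 0.0000 -1.0000
    outer loop
      vertex 0.482 10.736 0.000
      vertex 4.000 14.928 0.000
      vertex 16.000 8.000 0.000
    endloop
  endfacet
  facet normal 0.0000 0.0000 -1.0000
    outer loop
      vertex 0.482 5.264 0.000
      vertex 0.482 10.736 0.000
      vertex 16.000 8.000 0.000
    endloop
  endfacet
  facet normal 0.0000 0.0000 -1.0000
    outer loop
      vertex 4.000 1.072 0.000
      vertex 0.482 5.264 0.000
      vertex 16.000 8.000 0.000
    endloop
  endfacet
  facet normal 0.0000 0.0000 -1.0000
    outer loop
      vertex 9.389 0.122 0.000
      vertex 4.000 1.072 0.000
      vertex 16.000 8.000 0.000
    endloop
  endfacet
  facet normal 0.0000 0.0000 -1.0000
    outer loop
      vertex 14.128 2.858 0.000
      vertex 9.389 0.122 0.000
      vertex 16.000 8.000 0.000
    endloop
  endfacet
  facet normal 0.8135 0.2961 0.5006
    outer loop
      vertex 16.000 8.000 0.000
      vertex 14.128 13.142 0.000
      vertex 8.000 8.000 13.000
    endloop
  endfacet
  facet normal 0.4328 0.7497 0.5006
    outer loop
      vertex 14.128 13.142 0.000
      vertex 9.389 15.878 0.000
      vertex 8.000 8.000 13.000
    endloop
  endfacet
  facet normal -0.1503 0.8525 0.5006
    outer loop
      vertex 9.389 15.878 0.000
      vertex 4.000 14.928 0.000
      vertex 8.000 8.000 13.000
    endloop
  endfacet
  facet normal -0.6631 0.5565 0.5006
    outer loop
      vertex 4.000 14.928 0.000
      vertex 0.482 10.736 0.000
      vertex 8.000 8.000 13.000
    endloop
  endfacet
  facet normal -0.8657 0.0000 0.5006
    outer loop
      vertex 0.482 10.736 0.000
      vertex 0.482 5.264 0.000
      vertex 8.000 8.000 13.000
    endloop
  endfacet
  facet normal -0.6631 -0.5565 0.5006
    outer loop
      vertex 0.482 5.264 0.000
      vertex 4.000 1.072 0.000
      vertex 8.000 8.000 13.000
    endloop
  endfacet
  facet normal -0.1503 -0.8525 0.5006
    outer loop
      vertex 4.000 1.072 0.000
      vertex 9.389 0.122 0.000
      vertex 8.000 8.000 13.000
    endloop
  endfacet
  facet normal 0.4328 -0.7497 0.5006
    outer loop
      vertex 9.389 0.122 0.000
      vertex 14.128 2.858 0.000
      vertex 8.000 8.000 13.000
    endloop
  endfacet
  facet normal 0.8135 -0.2961 0.5006
    outer loop
      vertex 14.128 2.858 0.000
      vertex 16.000 8.000 0.000
      vertex 8.000 8.000 13.000
    endloop
  endfacet
endsolid part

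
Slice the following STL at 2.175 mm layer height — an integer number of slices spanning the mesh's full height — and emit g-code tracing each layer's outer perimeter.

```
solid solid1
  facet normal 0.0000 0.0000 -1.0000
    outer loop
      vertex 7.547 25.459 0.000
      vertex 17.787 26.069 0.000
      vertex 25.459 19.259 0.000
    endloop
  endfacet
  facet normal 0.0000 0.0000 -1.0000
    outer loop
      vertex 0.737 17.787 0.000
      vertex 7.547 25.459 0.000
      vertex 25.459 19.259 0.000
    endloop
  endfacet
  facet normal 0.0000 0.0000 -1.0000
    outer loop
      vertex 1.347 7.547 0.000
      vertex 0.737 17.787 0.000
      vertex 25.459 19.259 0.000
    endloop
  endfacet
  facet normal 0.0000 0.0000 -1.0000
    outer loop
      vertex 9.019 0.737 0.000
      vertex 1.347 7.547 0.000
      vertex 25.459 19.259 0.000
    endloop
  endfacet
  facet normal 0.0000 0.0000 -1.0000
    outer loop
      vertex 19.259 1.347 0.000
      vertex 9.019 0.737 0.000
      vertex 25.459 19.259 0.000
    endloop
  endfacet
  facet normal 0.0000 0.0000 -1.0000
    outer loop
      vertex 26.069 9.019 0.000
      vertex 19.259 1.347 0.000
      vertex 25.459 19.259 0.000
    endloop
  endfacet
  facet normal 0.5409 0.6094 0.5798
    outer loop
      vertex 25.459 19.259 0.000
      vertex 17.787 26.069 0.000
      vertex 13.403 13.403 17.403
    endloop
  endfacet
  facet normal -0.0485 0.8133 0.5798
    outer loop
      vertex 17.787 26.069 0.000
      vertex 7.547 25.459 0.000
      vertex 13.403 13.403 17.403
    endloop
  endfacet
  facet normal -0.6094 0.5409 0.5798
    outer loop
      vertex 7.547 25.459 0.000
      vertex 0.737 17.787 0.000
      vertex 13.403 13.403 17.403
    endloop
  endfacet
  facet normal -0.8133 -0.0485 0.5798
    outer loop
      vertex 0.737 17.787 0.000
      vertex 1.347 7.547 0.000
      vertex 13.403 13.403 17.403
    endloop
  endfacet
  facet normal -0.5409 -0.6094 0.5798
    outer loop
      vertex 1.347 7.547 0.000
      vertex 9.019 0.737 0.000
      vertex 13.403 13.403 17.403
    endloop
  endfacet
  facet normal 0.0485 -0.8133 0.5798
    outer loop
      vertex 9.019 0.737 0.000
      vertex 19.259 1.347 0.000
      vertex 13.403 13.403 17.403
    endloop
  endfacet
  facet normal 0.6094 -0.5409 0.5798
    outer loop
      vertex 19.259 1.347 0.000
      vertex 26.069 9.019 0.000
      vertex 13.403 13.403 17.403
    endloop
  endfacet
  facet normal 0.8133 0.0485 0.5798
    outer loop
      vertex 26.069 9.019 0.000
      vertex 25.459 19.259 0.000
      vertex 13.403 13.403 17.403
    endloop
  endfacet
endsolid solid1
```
; perimeter-only toolpath
G21 ; units = mm
G90 ; absolute positioning
G28 ; home
; layer 1
G0 Z2.175
G0 X23.952 Y18.527
G1 X17.239 Y24.486
G1 X8.279 Y23.952
G1 X2.320 Y17.239
G1 X2.854 Y8.279
G1 X9.567 Y2.320
G1 X18.527 Y2.854
G1 X24.486 Y9.567
G1 X23.952 Y18.527
; layer 2
G0 Z4.351
G0 X22.445 Y17.795
G1 X16.691 Y22.902
G1 X9.011 Y22.445
G1 X3.904 Y16.691
G1 X4.361 Y9.011
G1 X10.115 Y3.904
G1 X17.795 Y4.361
G1 X22.902 Y10.115
G1 X22.445 Y17.795
; layer 3
G0 Z6.526
G0 X20.938 Y17.063
G1 X16.143 Y21.319
G1 X9.743 Y20.938
G1 X5.487 Y16.143
G1 X5.868 Y9.743
G1 X10.663 Y5.487
G1 X17.063 Y5.868
G1 X21.319 Y10.663
G1 X20.938 Y17.063
; layer 4
G0 Z8.701
G0 X19.431 Y16.331
G1 X15.595 Y19.736
G1 X10.475 Y19.431
G1 X7.070 Y15.595
G1 X7.375 Y10.475
G1 X11.211 Y7.070
G1 X16.331 Y7.375
G1 X19.736 Y11.211
G1 X19.431 Y16.331
; layer 5
G0 Z10.877
G0 X17.924 Y15.599
G1 X15.047 Y18.153
G1 X11.207 Y17.924
G1 X8.653 Y15.047
G1 X8.882 Y11.207
G1 X11.759 Y8.653
G1 X15.599 Y8.882
G1 X18.153 Y11.759
G1 X17.924 Y15.599
; layer 6
G0 Z13.052
G0 X16.417 Y14.867
G1 X14.499 Y16.570
G1 X11.939 Y16.417
G1 X10.237 Y14.499
G1 X10.389 Y11.939
G1 X12.307 Y10.237
G1 X14.867 Y10.389
G1 X16.570 Y12.307
G1 X16.417 Y14.867
; layer 7
G0 Z15.228
G0 X14.910 Y14.135
G1 X13.951 Y14.986
G1 X12.671 Y14.910
G1 X11.820 Y13.951
G1 X11.896 Y12.671
G1 X12.855 Y11.820
G1 X14.135 Y11.896
G1 X14.986 Y12.855
G1 X14.910 Y14.135
M2 ; end

The solid is a regular 8-sided pyramid, base circumscribed radius ≈ 13.4 mm, apex at z ≈ 17.4 mm. Slicing at Δz = 2.175 mm — 8 equal slices spanning the solid's height, so layer i sits at z = i·h/8 — gives 7 non-empty perimeters. Each is a 8-segment closed polygon; G0 lifts to the layer z and rapids to the start vertex, then G1 traces the edges. The cross-section shrinks linearly with z (the slice at the apex is degenerate and omitted).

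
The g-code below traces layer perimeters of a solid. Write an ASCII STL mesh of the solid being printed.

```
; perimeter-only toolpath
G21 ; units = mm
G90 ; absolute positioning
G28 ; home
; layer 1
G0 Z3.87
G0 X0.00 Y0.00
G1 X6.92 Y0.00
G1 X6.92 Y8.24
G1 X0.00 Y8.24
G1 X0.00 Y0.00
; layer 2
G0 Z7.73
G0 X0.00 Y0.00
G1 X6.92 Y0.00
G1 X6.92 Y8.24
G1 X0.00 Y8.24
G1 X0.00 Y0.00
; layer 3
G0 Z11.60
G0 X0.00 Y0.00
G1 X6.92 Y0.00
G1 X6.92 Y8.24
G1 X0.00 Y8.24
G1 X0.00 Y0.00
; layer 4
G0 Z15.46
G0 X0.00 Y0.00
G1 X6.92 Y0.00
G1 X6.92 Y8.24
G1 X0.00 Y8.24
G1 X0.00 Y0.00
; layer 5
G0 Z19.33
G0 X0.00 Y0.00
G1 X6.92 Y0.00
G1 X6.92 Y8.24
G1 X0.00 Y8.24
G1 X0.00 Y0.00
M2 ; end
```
solid part
  facet normal 0.0000 0.0000 -1.0000
    outer loop
      vertex 6.92 8.24 0.00
      vertex 6.92 0.00 0.00
      vertex 0.00 0.00 0.00
    endloop
  endfacet
  facet normal 0.0000 0.0000 -1.0000
    outer loop
      vertex 0.00 8.24 0.00
      vertex 6.92 8.24 0.00
      vertex 0.00 0.00 0.00
    endloop
  endfacet
  facet normal 0.0000 0.0000 1.0000
    outer loop
      vertex 0.00 0.00 19.33
      vertex 6.92 0.00 19.33
      vertex 6.92 8.24 19.33
    endloop
  endfacet
  facet normal 0.0000 0.0000 1.0000
    outer loop
      vertex 0.00 0.00 19.33
      vertex 6.92 8.24 19.33
      vertex 0.00 8.24 19.33
    endloop
  endfacet
  facet normal 0.0000 -1.0000 0.0000
    outer loop
      vertex 0.00 0.00 0.00
      vertex 6.92 0.00 0.00
      vertex 6.92 0.00 19.33
    endloop
  endfacet
  facet normal 0.0000 -1.0000 0.0000
    outer loop
      vertex 0.00 0.00 0.00
      vertex 6.92 0.00 19.33
      vertex 0.00 0.00 19.33
    endloop
  endfacet
  facet normal 0.0000 1.0000 0.0000
    outer loop
      vertex 6.92 8.24 19.33
      vertex 6.92 8.24 0.00
      vertex 0.00 8.24 0.00
    endloop
  endfacet
  facet normal 0.0000 1.0000 0.0000
    outer loop
      vertex 0.00 8.24 19.33
      vertex 6.92 8.24 19.33
      vertex 0.00 8.24 0.00
    endloop
  endfacet
  facet normal -1.0000 0.0000 0.0000
    outer loop
      vertex 0.00 8.24 19.33
      vertex 0.00 8.24 0.00
      vertex 0.00 0.00 0.00
    endloop
  endfacet
  facet normal -1.0000 0.0000 0.0000
    outer loop
      vertex 0.00 0.00 19.33
      vertex 0.00 8.24 19.33
      vertex 0.00 0.00 0.00
    endloop
  endfacet
  facet normal 1.0000 0.0000 0.0000
    outer loop
      vertex 6.92 0.00 0.00
      vertex 6.92 8.24 0.00
      vertex 6.92 8.24 19.33
    endloop
  endfacet
  facet normal 1.0000 0.0000 0.0000
    outer loop
      vertex 6.92 0.00 0.00
      vertex 6.92 8.24 19.33
      vertex 6.92 0.00 19.33
    endloop
  endfacet
endsolid part

The G0 Z moves step by Δz≈3.87 mm. Every layer's G1 loop is the same polygon, so the solid is a straight extrusion of it from z=0 to z≈19.3. Closing with flat bottom and top caps and triangulating gives 12 facets — a rectangular box, roughly 6.92 × 8.24 mm footprint and 19.3 mm tall.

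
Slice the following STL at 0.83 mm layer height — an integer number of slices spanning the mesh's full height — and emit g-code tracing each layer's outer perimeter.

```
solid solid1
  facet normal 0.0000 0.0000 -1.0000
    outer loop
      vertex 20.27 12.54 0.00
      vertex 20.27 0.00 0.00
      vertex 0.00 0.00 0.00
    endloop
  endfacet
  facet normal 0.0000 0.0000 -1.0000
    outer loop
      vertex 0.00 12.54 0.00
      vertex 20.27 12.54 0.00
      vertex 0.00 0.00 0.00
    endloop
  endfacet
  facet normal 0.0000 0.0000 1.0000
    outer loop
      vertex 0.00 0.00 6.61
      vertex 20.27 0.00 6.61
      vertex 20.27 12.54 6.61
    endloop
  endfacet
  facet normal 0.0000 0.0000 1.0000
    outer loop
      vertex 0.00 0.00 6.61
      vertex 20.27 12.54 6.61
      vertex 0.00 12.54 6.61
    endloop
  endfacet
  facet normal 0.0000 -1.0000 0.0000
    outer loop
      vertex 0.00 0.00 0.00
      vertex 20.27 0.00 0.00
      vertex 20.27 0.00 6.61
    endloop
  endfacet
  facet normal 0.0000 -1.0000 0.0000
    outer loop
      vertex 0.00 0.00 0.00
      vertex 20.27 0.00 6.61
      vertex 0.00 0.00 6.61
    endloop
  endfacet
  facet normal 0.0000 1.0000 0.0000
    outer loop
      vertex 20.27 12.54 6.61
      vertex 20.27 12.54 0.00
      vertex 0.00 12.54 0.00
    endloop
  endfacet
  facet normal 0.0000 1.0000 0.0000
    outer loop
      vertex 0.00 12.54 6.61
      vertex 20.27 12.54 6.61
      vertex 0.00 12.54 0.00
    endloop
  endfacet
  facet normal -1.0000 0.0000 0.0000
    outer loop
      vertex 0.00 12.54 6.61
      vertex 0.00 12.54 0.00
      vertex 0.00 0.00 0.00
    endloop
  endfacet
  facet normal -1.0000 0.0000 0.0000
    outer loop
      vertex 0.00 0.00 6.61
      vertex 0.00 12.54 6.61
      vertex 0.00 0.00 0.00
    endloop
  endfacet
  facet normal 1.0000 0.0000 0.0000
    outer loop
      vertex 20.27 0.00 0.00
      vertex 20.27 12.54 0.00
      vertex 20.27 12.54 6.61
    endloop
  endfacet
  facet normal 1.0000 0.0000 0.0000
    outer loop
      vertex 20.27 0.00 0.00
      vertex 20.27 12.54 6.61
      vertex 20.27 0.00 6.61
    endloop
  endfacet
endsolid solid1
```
; perimeter-only toolpath
G21 ; units = mm
G90 ; absolute positioning
G28 ; home
; layer 1
G0 Z0.83
G0 X0.00 Y0.00
G1 X20.27 Y0.00
G1 X20.27 Y12.54
G1 X0.00 Y12.54
G1 X0.00 Y0.00
; layer 2
G0 Z1.65
G0 X0.00 Y0.00
G1 X20.27 Y0.00
G1 X20.27 Y12.54
G1 X0.00 Y12.54
G1 X0.00 Y0.00
; layer 3
G0 Z2.48
G0 X0.00 Y0.00
G1 X20.27 Y0.00
G1 X20.27 Y12.54
G1 X0.00 Y12.54
G1 X0.00 Y0.00
; layer 4
G0 Z3.31
G0 X0.00 Y0.00
G1 X20.27 Y0.00
G1 X20.27 Y12.54
G1 X0.00 Y12.54
G1 X0.00 Y0.00
; layer 5
G0 Z4.13
G0 X0.00 Y0.00
G1 X20.27 Y0.00
G1 X20.27 Y12.54
G1 X0.00 Y12.54
G1 X0.00 Y0.00
; layer 6
G0 Z4.96
G0 X0.00 Y0.00
G1 X20.27 Y0.00
G1 X20.27 Y12.54
G1 X0.00 Y12.54
G1 X0.00 Y0.00
; layer 7
G0 Z5.78
G0 X0.00 Y0.00
G1 X20.27 Y0.00
G1 X20.27 Y12.54
G1 X0.00 Y12.54
G1 X0.00 Y0.00
; layer 8
G0 Z6.61
G0 X0.00 Y0.00
G1 X20.27 Y0.00
G1 X20.27 Y12.54
G1 X0.00 Y12.54
G1 X0.00 Y0.00
M2 ; end

The solid is a rectangular box, roughly 20.3 × 12.5 mm footprint and 6.61 mm tall. Slicing at Δz = 0.83 mm — 8 equal slices spanning the solid's height, so layer i sits at z = i·h/8 — gives 8 non-empty perimeters. Each is a 4-segment closed polygon; G0 lifts to the layer z and rapids to the start vertex, then G1 traces the edges.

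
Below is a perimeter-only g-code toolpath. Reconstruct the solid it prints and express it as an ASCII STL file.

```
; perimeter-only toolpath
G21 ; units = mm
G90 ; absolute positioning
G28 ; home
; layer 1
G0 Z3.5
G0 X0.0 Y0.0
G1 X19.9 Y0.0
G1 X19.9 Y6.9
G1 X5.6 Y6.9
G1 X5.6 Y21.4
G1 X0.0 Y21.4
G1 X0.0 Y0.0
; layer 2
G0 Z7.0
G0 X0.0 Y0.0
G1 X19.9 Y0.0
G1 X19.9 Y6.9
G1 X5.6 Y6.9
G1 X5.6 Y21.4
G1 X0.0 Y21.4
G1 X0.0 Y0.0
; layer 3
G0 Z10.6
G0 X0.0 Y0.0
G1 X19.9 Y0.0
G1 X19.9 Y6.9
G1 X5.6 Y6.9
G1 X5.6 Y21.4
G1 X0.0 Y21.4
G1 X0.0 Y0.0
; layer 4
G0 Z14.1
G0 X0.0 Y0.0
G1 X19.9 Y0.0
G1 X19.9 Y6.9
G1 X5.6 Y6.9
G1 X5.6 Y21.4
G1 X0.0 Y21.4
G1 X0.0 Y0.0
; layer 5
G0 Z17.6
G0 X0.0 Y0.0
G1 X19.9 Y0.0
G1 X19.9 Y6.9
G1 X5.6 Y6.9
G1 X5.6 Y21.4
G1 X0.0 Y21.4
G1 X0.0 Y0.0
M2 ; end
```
solid part
  facet normal 0.0000 0.0000 -1.0000
    outer loop
      vertex 19.9 6.9 0.0
      vertex 19.9 0.0 0.0
      vertex 0.0 0.0 0.0
    endloop
  endfacet
  facet normal 0.0000 0.0000 -1.0000
    outer loop
      vertex 5.6 6.9 0.0
      vertex 19.9 6.9 0.0
      vertex 0.0 0.0 0.0
    endloop
  endfacet
  facet normal 0.0000 0.0000 -1.0000
    outer loop
      vertex 5.6 21.4 0.0
      vertex 5.6 6.9 0.0
      vertex 0.0 0.0 0.0
    endloop
  endfacet
  facet normal 0.0000 0.0000 -1.0000
    outer loop
      vertex 0.0 21.4 0.0
      vertex 5.6 21.4 0.0
      vertex 0.0 0.0 0.0
    endloop
  endfacet
  facet normal 0.0000 0.0000 1.0000
    outer loop
      vertex 0.0 0.0 17.6
      vertex 19.9 0.0 17.6
      vertex 19.9 6.9 17.6
    endloop
  endfacet
  facet normal 0.0000 0.0000 1.0000
    outer loop
      vertex 0.0 0.0 17.6
      vertex 19.9 6.9 17.6
      vertex 5.6 6.9 17.6
    endloop
  endfacet
  facet normal 0.0000 0.0000 1.0000
    outer loop
      vertex 0.0 0.0 17.6
      vertex 5.6 6.9 17.6
      vertex 5.6 21.4 17.6
    endloop
  endfacet
  facet normal 0.0000 0.0000 1.0000
    outer loop
      vertex 0.0 0.0 17.6
      vertex 5.6 21.4 17.6
      vertex 0.0 21.4 17.6
    endloop
  endfacet
  facet normal 0.0000 -1.0000 0.0000
    outer loop
      vertex 0.0 0.0 0.0
      vertex 19.9 0.0 0.0
      vertex 19.9 0.0 17.6
    endloop
  endfacet
  facet normal 0.0000 -1.0000 0.0000
    outer loop
      vertex 0.0 0.0 0.0
      vertex 19.9 0.0 17.6
      vertex 0.0 0.0 17.6
    endloop
  endfacet
  facet normal 1.0000 0.0000 0.0000
    outer loop
      vertex 19.9 0.0 0.0
      vertex 19.9 6.9 0.0
      vertex 19.9 6.9 17.6
    endloop
  endfacet
  facet normal 1.0000 0.0000 0.0000
    outer loop
      vertex 19.9 0.0 0.0
      vertex 19.9 6.9 17.6
      vertex 19.9 0.0 17.6
    endloop
  endfacet
  facet normal 0.0000 1.0000 0.0000
    outer loop
      vertex 19.9 6.9 0.0
      vertex 5.6 6.9 0.0
      vertex 5.6 6.9 17.6
    endloop
  endfacet
  facet normal 0.0000 1.0000 0.0000
    outer loop
      vertex 19.9 6.9 0.0
      vertex 5.6 6.9 17.6
      vertex 19.9 6.9 17.6
    endloop
  endfacet
  facet normal 1.0000 0.0000 0.0000
    outer loop
      vertex 5.6 6.9 0.0
      vertex 5.6 21.4 0.0
      vertex 5.6 21.4 17.6
    endloop
  endfacet
  facet normal 1.0000 0.0000 0.0000
    outer loop
      vertex 5.6 6.9 0.0
      vertex 5.6 21.4 17.6
      vertex 5.6 6.9 17.6
    endloop
  endfacet
  facet normal 0.0000 1.0000 0.0000
    outer loop
      vertex 5.6 21.4 0.0
      vertex 0.0 21.4 0.0
      vertex 0.0 21.4 17.6
    endloop
  endfacet
  facet normal 0.0000 1.0000 0.0000
    outer loop
      vertex 5.6 21.4 0.0
      vertex 0.0 21.4 17.6
      vertex 5.6 21.4 17.6
    endloop
  endfacet
  facet normal -1.0000 0.0000 0.0000
    outer loop
      vertex 0.0 21.4 0.0
      vertex 0.0 0.0 0.0
      vertex 0.0 0.0 17.6
    endloop
  endfacet
  facet normal -1.0000 0.0000 0.0000
    outer loop
      vertex 0.0 21.4 0.0
      vertex 0.0 0.0 17.6
      vertex 0.0 21.4 17.6
    endloop
  endfacet
endsolid part

The G0 Z moves step by Δz≈3.5 mm. Every layer's G1 loop is the same polygon, so the solid is a straight extrusion of it from z=0 to z≈17.6. Closing with flat bottom and top caps and triangulating gives 20 facets — an L-shaped prism: outer 19.9 × 21.4 mm, arm thicknesses ≈ 6.9 mm (horizontal) and 5.6 mm (vertical), extruded 17.6 mm in z.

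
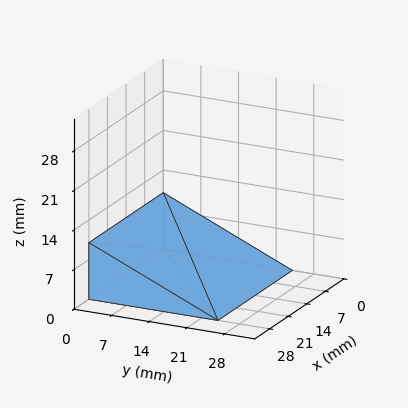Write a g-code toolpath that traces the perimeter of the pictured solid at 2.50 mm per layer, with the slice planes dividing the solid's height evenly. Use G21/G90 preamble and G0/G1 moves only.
Reading the render: the shape is a wedge (ramp): 28 × 24 mm base, rising to 10 mm along the y=0 edge and sloping linearly to z=0 at y=24 (dimensions read to the nearest mm from the axis ticks). For the g-code, the solid's height is divided into equal slices at the stated Δz and each level perimeter traced with G1 moves after a G0 lift.

; perimeter-only toolpath
G21 ; units = mm
G90 ; absolute positioning
G28 ; home
; layer 1
G0 Z2.50
G0 X0.00 Y0.00
G1 X28.00 Y0.00
G1 X28.00 Y18.00
G1 X0.00 Y18.00
G1 X0.00 Y0.00
; layer 2
G0 Z5.00
G0 X0.00 Y0.00
G1 X28.00 Y0.00
G1 X28.00 Y12.00
G1 X0.00 Y12.00
G1 X0.00 Y0.00
; layer 3
G0 Z7.50
G0 X0.00 Y0.00
G1 X28.00 Y0.00
G1 X28.00 Y6.00
G1 X0.00 Y6.00
G1 X0.00 Y0.00
M2 ; end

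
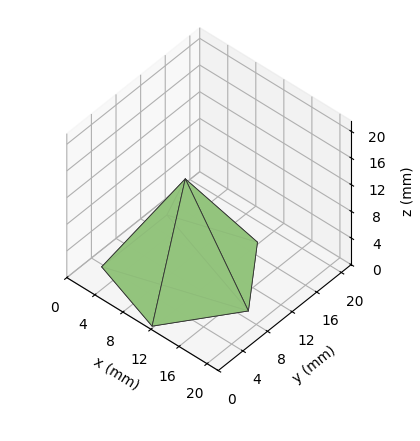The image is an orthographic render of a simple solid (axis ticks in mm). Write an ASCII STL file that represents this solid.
Reading the render: the shape is a regular 5-sided pyramid, base circumscribed radius ≈ 9 mm, apex at z ≈ 14 mm (dimensions read to the nearest mm from the axis ticks). For the STL, each face is triangulated and given an outward normal.

solid part
  facet normal 0.0000 0.0000 -1.0000
    outer loop
      vertex 1.72 14.29 0.00
      vertex 11.78 17.56 0.00
      vertex 18.00 9.00 0.00
    endloop
  endfacet
  facet normal 0.0000 0.0000 -1.0000
    outer loop
      vertex 1.72 3.71 0.00
      vertex 1.72 14.29 0.00
      vertex 18.00 9.00 0.00
    endloop
  endfacet
  facet normal 0.0000 0.0000 -1.0000
    outer loop
      vertex 11.78 0.44 0.00
      vertex 1.72 3.71 0.00
      vertex 18.00 9.00 0.00
    endloop
  endfacet
  facet normal 0.7177 0.5215 0.4614
    outer loop
      vertex 18.00 9.00 0.00
      vertex 11.78 17.56 0.00
      vertex 9.00 9.00 14.00
    endloop
  endfacet
  facet normal -0.2743 0.8437 0.4614
    outer loop
      vertex 11.78 17.56 0.00
      vertex 1.72 14.29 0.00
      vertex 9.00 9.00 14.00
    endloop
  endfacet
  facet normal -0.8872 0.0000 0.4614
    outer loop
      vertex 1.72 14.29 0.00
      vertex 1.72 3.71 0.00
      vertex 9.00 9.00 14.00
    endloop
  endfacet
  facet normal -0.2743 -0.8437 0.4614
    outer loop
      vertex 1.72 3.71 0.00
      vertex 11.78 0.44 0.00
      vertex 9.00 9.00 14.00
    endloop
  endfacet
  facet normal 0.7177 -0.5215 0.4614
    outer loop
      vertex 11.78 0.44 0.00
      vertex 18.00 9.00 0.00
      vertex 9.00 9.00 14.00
    endloop
  endfacet
endsolid part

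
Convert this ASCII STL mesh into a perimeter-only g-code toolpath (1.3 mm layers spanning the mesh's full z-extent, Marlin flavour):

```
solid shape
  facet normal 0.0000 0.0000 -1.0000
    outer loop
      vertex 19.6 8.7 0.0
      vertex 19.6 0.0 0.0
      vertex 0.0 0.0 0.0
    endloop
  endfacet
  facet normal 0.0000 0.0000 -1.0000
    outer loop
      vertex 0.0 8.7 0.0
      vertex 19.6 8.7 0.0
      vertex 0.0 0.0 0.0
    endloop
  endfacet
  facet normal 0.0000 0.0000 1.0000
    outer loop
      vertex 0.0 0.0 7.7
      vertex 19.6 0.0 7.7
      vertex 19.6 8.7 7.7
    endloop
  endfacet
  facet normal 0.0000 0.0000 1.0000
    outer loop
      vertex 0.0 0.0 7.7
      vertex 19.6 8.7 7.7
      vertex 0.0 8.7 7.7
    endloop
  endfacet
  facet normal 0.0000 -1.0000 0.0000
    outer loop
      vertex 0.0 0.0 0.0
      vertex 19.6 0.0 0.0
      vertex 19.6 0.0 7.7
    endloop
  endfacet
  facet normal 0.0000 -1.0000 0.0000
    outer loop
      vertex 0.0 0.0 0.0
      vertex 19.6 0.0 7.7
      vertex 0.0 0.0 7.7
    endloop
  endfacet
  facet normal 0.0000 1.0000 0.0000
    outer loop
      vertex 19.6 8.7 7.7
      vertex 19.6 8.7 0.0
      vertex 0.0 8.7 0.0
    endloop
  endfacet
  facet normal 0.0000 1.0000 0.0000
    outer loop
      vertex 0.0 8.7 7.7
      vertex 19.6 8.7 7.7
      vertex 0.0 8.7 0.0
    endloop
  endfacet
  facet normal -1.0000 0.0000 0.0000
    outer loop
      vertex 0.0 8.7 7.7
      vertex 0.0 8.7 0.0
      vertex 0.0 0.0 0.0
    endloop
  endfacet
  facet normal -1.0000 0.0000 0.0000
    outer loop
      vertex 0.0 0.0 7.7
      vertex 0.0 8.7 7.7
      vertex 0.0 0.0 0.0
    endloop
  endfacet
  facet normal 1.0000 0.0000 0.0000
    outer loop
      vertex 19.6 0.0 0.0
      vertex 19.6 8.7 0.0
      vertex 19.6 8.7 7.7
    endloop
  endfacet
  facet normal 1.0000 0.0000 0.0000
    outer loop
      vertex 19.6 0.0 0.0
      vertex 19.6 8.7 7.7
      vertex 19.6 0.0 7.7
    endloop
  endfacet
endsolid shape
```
; perimeter-only toolpath
G21 ; units = mm
G90 ; absolute positioning
G28 ; home
; layer 1
G0 Z1.3
G0 X0.0 Y0.0
G1 X19.6 Y0.0
G1 X19.6 Y8.7
G1 X0.0 Y8.7
G1 X0.0 Y0.0
; layer 2
G0 Z2.6
G0 X0.0 Y0.0
G1 X19.6 Y0.0
G1 X19.6 Y8.7
G1 X0.0 Y8.7
G1 X0.0 Y0.0
; layer 3
G0 Z3.9
G0 X0.0 Y0.0
G1 X19.6 Y0.0
G1 X19.6 Y8.7
G1 X0.0 Y8.7
G1 X0.0 Y0.0
; layer 4
G0 Z5.1
G0 X0.0 Y0.0
G1 X19.6 Y0.0
G1 X19.6 Y8.7
G1 X0.0 Y8.7
G1 X0.0 Y0.0
; layer 5
G0 Z6.4
G0 X0.0 Y0.0
G1 X19.6 Y0.0
G1 X19.6 Y8.7
G1 X0.0 Y8.7
G1 X0.0 Y0.0
; layer 6
G0 Z7.7
G0 X0.0 Y0.0
G1 X19.6 Y0.0
G1 X19.6 Y8.7
G1 X0.0 Y8.7
G1 X0.0 Y0.0
M2 ; end

The solid is a rectangular box, roughly 19.6 × 8.7 mm footprint and 7.7 mm tall. Slicing at Δz = 1.3 mm — 6 equal slices spanning the solid's height, so layer i sits at z = i·h/6 — gives 6 non-empty perimeters. Each is a 4-segment closed polygon; G0 lifts to the layer z and rapids to the start vertex, then G1 traces the edges.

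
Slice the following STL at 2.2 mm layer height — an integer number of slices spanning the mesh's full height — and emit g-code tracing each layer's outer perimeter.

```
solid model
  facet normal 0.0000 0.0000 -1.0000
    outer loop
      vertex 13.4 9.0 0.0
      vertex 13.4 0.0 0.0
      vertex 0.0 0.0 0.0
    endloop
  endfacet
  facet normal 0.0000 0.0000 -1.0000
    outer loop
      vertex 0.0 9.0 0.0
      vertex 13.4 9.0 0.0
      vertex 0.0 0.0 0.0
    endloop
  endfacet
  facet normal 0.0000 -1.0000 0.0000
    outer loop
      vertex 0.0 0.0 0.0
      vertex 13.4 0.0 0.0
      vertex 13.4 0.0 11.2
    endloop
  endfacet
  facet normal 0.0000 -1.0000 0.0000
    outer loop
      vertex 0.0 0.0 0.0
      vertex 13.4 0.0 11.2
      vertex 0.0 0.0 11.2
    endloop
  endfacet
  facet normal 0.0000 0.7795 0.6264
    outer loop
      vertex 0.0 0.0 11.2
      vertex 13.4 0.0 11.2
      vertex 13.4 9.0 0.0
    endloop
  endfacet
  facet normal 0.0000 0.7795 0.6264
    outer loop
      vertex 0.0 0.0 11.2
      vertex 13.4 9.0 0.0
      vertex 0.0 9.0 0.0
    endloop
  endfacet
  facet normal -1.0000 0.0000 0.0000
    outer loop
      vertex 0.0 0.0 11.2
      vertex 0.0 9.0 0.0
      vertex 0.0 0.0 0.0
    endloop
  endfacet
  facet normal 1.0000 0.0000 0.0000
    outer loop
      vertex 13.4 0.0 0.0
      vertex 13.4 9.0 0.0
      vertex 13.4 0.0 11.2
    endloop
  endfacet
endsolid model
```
; perimeter-only toolpath
G21 ; units = mm
G90 ; absolute positioning
G28 ; home
; layer 1
G0 Z2.2
G0 X0.0 Y0.0
G1 X13.4 Y0.0
G1 X13.4 Y7.2
G1 X0.0 Y7.2
G1 X0.0 Y0.0
; layer 2
G0 Z4.5
G0 X0.0 Y0.0
G1 X13.4 Y0.0
G1 X13.4 Y5.4
G1 X0.0 Y5.4
G1 X0.0 Y0.0
; layer 3
G0 Z6.7
G0 X0.0 Y0.0
G1 X13.4 Y0.0
G1 X13.4 Y3.6
G1 X0.0 Y3.6
G1 X0.0 Y0.0
; layer 4
G0 Z9.0
G0 X0.0 Y0.0
G1 X13.4 Y0.0
G1 X13.4 Y1.8
G1 X0.0 Y1.8
G1 X0.0 Y0.0
M2 ; end

The solid is a wedge (ramp): 13.4 × 9 mm base, rising to 11.2 mm along the y=0 edge and sloping linearly to z=0 at y=9. Slicing at Δz = 2.2 mm — 5 equal slices spanning the solid's height, so layer i sits at z = i·h/5 — gives 4 non-empty perimeters. Each is a 4-segment closed polygon; G0 lifts to the layer z and rapids to the start vertex, then G1 traces the edges. The cross-section shrinks linearly with z (the slice at the apex is degenerate and omitted).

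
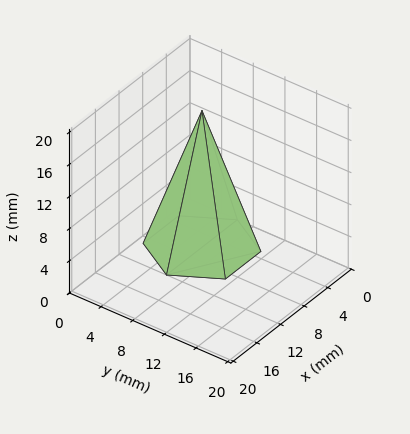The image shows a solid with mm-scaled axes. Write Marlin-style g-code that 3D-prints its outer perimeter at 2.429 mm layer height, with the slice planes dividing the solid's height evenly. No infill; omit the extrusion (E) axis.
Reading the render: the shape is a regular 6-sided pyramid, base circumscribed radius ≈ 6 mm, apex at z ≈ 17 mm (dimensions read to the nearest mm from the axis ticks). For the g-code, the solid's height is divided into equal slices at the stated Δz and each level perimeter traced with G1 moves after a G0 lift.

; perimeter-only toolpath
G21 ; units = mm
G90 ; absolute positioning
G28 ; home
; layer 1
G0 Z2.429
G0 X11.143 Y6.000
G1 X8.571 Y10.454
G1 X3.429 Y10.454
G1 X0.857 Y6.000
G1 X3.429 Y1.546
G1 X8.571 Y1.546
G1 X11.143 Y6.000
; layer 2
G0 Z4.857
G0 X10.286 Y6.000
G1 X8.143 Y9.711
G1 X3.857 Y9.711
G1 X1.714 Y6.000
G1 X3.857 Y2.289
G1 X8.143 Y2.289
G1 X10.286 Y6.000
; layer 3
G0 Z7.286
G0 X9.429 Y6.000
G1 X7.714 Y8.969
G1 X4.286 Y8.969
G1 X2.571 Y6.000
G1 X4.286 Y3.031
G1 X7.714 Y3.031
G1 X9.429 Y6.000
; layer 4
G0 Z9.714
G0 X8.571 Y6.000
G1 X7.286 Y8.227
G1 X4.714 Y8.227
G1 X3.429 Y6.000
G1 X4.714 Y3.773
G1 X7.286 Y3.773
G1 X8.571 Y6.000
; layer 5
G0 Z12.143
G0 X7.714 Y6.000
G1 X6.857 Y7.485
G1 X5.143 Y7.485
G1 X4.286 Y6.000
G1 X5.143 Y4.515
G1 X6.857 Y4.515
G1 X7.714 Y6.000
; layer 6
G0 Z14.571
G0 X6.857 Y6.000
G1 X6.429 Y6.742
G1 X5.571 Y6.742
G1 X5.143 Y6.000
G1 X5.571 Y5.258
G1 X6.429 Y5.258
G1 X6.857 Y6.000
M2 ; end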